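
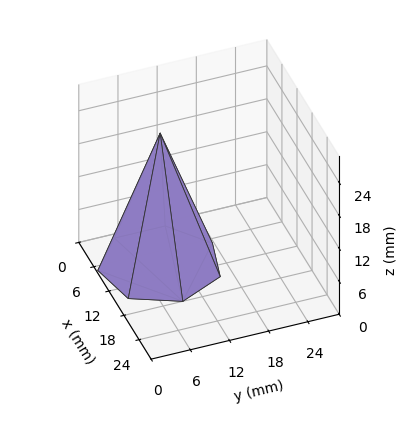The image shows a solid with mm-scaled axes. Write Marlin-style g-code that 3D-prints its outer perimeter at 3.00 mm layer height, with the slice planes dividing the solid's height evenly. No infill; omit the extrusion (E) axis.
Reading the render: the shape is a regular 7-sided pyramid, base circumscribed radius ≈ 9 mm, apex at z ≈ 24 mm (dimensions read to the nearest mm from the axis ticks). For the g-code, the solid's height is divided into equal slices at the stated Δz and each level perimeter traced with G1 moves after a G0 lift.

; perimeter-only toolpath
G21 ; units = mm
G90 ; absolute positioning
G28 ; home
; layer 1
G0 Z3.00
G0 X16.88 Y9.00
G1 X13.91 Y15.16
G1 X7.25 Y16.67
G1 X1.90 Y12.41
G1 X1.90 Y5.59
G1 X7.25 Y1.33
G1 X13.91 Y2.84
G1 X16.88 Y9.00
; layer 2
G0 Z6.00
G0 X15.75 Y9.00
G1 X13.21 Y14.28
G1 X7.50 Y15.58
G1 X2.92 Y11.93
G1 X2.92 Y6.07
G1 X7.50 Y2.42
G1 X13.21 Y3.72
G1 X15.75 Y9.00
; layer 3
G0 Z9.00
G0 X14.62 Y9.00
G1 X12.51 Y13.40
G1 X7.75 Y14.48
G1 X3.93 Y11.44
G1 X3.93 Y6.56
G1 X7.75 Y3.52
G1 X12.51 Y4.60
G1 X14.62 Y9.00
; layer 4
G0 Z12.00
G0 X13.50 Y9.00
G1 X11.80 Y12.52
G1 X8.00 Y13.38
G1 X4.95 Y10.95
G1 X4.95 Y7.05
G1 X8.00 Y4.62
G1 X11.80 Y5.48
G1 X13.50 Y9.00
; layer 5
G0 Z15.00
G0 X12.38 Y9.00
G1 X11.10 Y11.64
G1 X8.25 Y12.29
G1 X5.96 Y10.46
G1 X5.96 Y7.54
G1 X8.25 Y5.71
G1 X11.10 Y6.36
G1 X12.38 Y9.00
; layer 6
G0 Z18.00
G0 X11.25 Y9.00
G1 X10.40 Y10.76
G1 X8.50 Y11.19
G1 X6.97 Y9.97
G1 X6.97 Y8.03
G1 X8.50 Y6.81
G1 X10.40 Y7.24
G1 X11.25 Y9.00
; layer 7
G0 Z21.00
G0 X10.12 Y9.00
G1 X9.70 Y9.88
G1 X8.75 Y10.10
G1 X7.99 Y9.49
G1 X7.99 Y8.51
G1 X8.75 Y7.90
G1 X9.70 Y8.12
G1 X10.12 Y9.00
M2 ; end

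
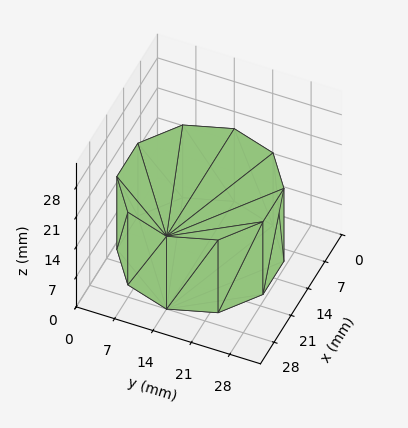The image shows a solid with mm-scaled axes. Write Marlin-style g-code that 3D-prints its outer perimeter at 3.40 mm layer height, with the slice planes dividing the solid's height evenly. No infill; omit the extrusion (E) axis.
Reading the render: the shape is a regular 10-sided prism (a cylinder approximated with 10 flat sides), circumscribed radius ≈ 14 mm, height ≈ 17 mm (dimensions read to the nearest mm from the axis ticks). For the g-code, the solid's height is divided into equal slices at the stated Δz and each level perimeter traced with G1 moves after a G0 lift.

; perimeter-only toolpath
G21 ; units = mm
G90 ; absolute positioning
G28 ; home
; layer 1
G0 Z3.40
G0 X28.00 Y14.00
G1 X25.33 Y22.23
G1 X18.33 Y27.31
G1 X9.67 Y27.31
G1 X2.67 Y22.23
G1 X0.00 Y14.00
G1 X2.67 Y5.77
G1 X9.67 Y0.69
G1 X18.33 Y0.69
G1 X25.33 Y5.77
G1 X28.00 Y14.00
; layer 2
G0 Z6.80
G0 X28.00 Y14.00
G1 X25.33 Y22.23
G1 X18.33 Y27.31
G1 X9.67 Y27.31
G1 X2.67 Y22.23
G1 X0.00 Y14.00
G1 X2.67 Y5.77
G1 X9.67 Y0.69
G1 X18.33 Y0.69
G1 X25.33 Y5.77
G1 X28.00 Y14.00
; layer 3
G0 Z10.20
G0 X28.00 Y14.00
G1 X25.33 Y22.23
G1 X18.33 Y27.31
G1 X9.67 Y27.31
G1 X2.67 Y22.23
G1 X0.00 Y14.00
G1 X2.67 Y5.77
G1 X9.67 Y0.69
G1 X18.33 Y0.69
G1 X25.33 Y5.77
G1 X28.00 Y14.00
; layer 4
G0 Z13.60
G0 X28.00 Y14.00
G1 X25.33 Y22.23
G1 X18.33 Y27.31
G1 X9.67 Y27.31
G1 X2.67 Y22.23
G1 X0.00 Y14.00
G1 X2.67 Y5.77
G1 X9.67 Y0.69
G1 X18.33 Y0.69
G1 X25.33 Y5.77
G1 X28.00 Y14.00
; layer 5
G0 Z17.00
G0 X28.00 Y14.00
G1 X25.33 Y22.23
G1 X18.33 Y27.31
G1 X9.67 Y27.31
G1 X2.67 Y22.23
G1 X0.00 Y14.00
G1 X2.67 Y5.77
G1 X9.67 Y0.69
G1 X18.33 Y0.69
G1 X25.33 Y5.77
G1 X28.00 Y14.00
M2 ; end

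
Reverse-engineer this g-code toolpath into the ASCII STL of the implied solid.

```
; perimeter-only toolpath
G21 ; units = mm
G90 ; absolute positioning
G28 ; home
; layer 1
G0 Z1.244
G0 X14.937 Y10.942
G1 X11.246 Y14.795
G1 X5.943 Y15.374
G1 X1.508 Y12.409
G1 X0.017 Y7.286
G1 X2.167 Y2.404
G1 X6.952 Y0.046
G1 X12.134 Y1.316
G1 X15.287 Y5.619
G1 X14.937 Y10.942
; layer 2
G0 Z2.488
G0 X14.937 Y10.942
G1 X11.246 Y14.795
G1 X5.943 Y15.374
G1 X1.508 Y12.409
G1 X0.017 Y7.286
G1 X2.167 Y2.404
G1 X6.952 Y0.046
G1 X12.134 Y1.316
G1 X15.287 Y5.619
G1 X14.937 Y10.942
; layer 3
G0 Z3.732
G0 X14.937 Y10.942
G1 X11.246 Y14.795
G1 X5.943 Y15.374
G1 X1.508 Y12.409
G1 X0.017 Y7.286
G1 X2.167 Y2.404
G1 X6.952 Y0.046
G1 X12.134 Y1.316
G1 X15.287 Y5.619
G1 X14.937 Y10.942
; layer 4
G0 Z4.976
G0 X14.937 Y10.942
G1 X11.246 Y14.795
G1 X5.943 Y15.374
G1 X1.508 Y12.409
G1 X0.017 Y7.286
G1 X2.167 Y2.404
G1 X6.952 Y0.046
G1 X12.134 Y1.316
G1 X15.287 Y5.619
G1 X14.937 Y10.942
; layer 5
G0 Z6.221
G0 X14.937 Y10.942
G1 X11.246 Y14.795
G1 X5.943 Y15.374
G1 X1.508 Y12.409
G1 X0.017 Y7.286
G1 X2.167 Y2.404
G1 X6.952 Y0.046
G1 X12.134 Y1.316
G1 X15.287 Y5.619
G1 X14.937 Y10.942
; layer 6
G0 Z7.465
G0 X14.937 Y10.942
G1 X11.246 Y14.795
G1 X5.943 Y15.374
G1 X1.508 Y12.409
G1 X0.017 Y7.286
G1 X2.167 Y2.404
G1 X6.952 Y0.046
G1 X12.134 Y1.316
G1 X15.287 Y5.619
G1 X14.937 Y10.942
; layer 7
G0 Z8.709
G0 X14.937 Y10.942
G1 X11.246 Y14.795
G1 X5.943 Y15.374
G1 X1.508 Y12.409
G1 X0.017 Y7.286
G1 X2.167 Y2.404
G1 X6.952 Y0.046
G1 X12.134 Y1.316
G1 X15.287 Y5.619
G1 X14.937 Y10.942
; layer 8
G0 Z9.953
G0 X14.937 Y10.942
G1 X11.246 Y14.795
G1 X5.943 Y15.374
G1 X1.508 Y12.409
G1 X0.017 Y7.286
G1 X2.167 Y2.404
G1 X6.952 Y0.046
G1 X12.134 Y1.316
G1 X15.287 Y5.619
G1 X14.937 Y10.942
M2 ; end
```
solid part
  facet normal 0.0000 0.0000 -1.0000
    outer loop
      vertex 5.943 15.374 0.000
      vertex 11.246 14.795 0.000
      vertex 14.937 10.942 0.000
    endloop
  endfacet
  facet normal 0.0000 0.0000 -1.0000
    outer loop
      vertex 1.508 12.409 0.000
      vertex 5.943 15.374 0.000
      vertex 14.937 10.942 0.000
    endloop
  endfacet
  facet normal 0.0000 0.0000 -1.0000
    outer loop
      vertex 0.017 7.286 0.000
      vertex 1.508 12.409 0.000
      vertex 14.937 10.942 0.000
    endloop
  endfacet
  facet normal 0.0000 0.0000 -1.0000
    outer loop
      vertex 2.167 2.404 0.000
      vertex 0.017 7.286 0.000
      vertex 14.937 10.942 0.000
    endloop
  endfacet
  facet normal 0.0000 0.0000 -1.0000
    outer loop
      vertex 6.952 0.046 0.000
      vertex 2.167 2.404 0.000
      vertex 14.937 10.942 0.000
    endloop
  endfacet
  facet normal 0.0000 0.0000 -1.0000
    outer loop
      vertex 12.134 1.316 0.000
      vertex 6.952 0.046 0.000
      vertex 14.937 10.942 0.000
    endloop
  endfacet
  facet normal 0.0000 0.0000 -1.0000
    outer loop
      vertex 15.287 5.619 0.000
      vertex 12.134 1.316 0.000
      vertex 14.937 10.942 0.000
    endloop
  endfacet
  facet normal 0.0000 0.0000 1.0000
    outer loop
      vertex 14.937 10.942 9.953
      vertex 11.246 14.795 9.953
      vertex 5.943 15.374 9.953
    endloop
  endfacet
  facet normal 0.0000 0.0000 1.0000
    outer loop
      vertex 14.937 10.942 9.953
      vertex 5.943 15.374 9.953
      vertex 1.508 12.409 9.953
    endloop
  endfacet
  facet normal 0.0000 0.0000 1.0000
    outer loop
      vertex 14.937 10.942 9.953
      vertex 1.508 12.409 9.953
      vertex 0.017 7.286 9.953
    endloop
  endfacet
  facet normal 0.0000 0.0000 1.0000
    outer loop
      vertex 14.937 10.942 9.953
      vertex 0.017 7.286 9.953
      vertex 2.167 2.404 9.953
    endloop
  endfacet
  facet normal 0.0000 0.0000 1.0000
    outer loop
      vertex 14.937 10.942 9.953
      vertex 2.167 2.404 9.953
      vertex 6.952 0.046 9.953
    endloop
  endfacet
  facet normal 0.0000 0.0000 1.0000
    outer loop
      vertex 14.937 10.942 9.953
      vertex 6.952 0.046 9.953
      vertex 12.134 1.316 9.953
    endloop
  endfacet
  facet normal 0.0000 0.0000 1.0000
    outer loop
      vertex 14.937 10.942 9.953
      vertex 12.134 1.316 9.953
      vertex 15.287 5.619 9.953
    endloop
  endfacet
  facet normal 0.7221 0.6918 0.0000
    outer loop
      vertex 14.937 10.942 0.000
      vertex 11.246 14.795 0.000
      vertex 11.246 14.795 9.953
    endloop
  endfacet
  facet normal 0.7221 0.6918 0.0000
    outer loop
      vertex 14.937 10.942 0.000
      vertex 11.246 14.795 9.953
      vertex 14.937 10.942 9.953
    endloop
  endfacet
  facet normal 0.1085 0.9941 0.0000
    outer loop
      vertex 11.246 14.795 0.000
      vertex 5.943 15.374 0.000
      vertex 5.943 15.374 9.953
    endloop
  endfacet
  facet normal 0.1085 0.9941 0.0000
    outer loop
      vertex 11.246 14.795 0.000
      vertex 5.943 15.374 9.953
      vertex 11.246 14.795 9.953
    endloop
  endfacet
  facet normal -0.5558 0.8313 0.0000
    outer loop
      vertex 5.943 15.374 0.000
      vertex 1.508 12.409 0.000
      vertex 1.508 12.409 9.953
    endloop
  endfacet
  facet normal -0.5558 0.8313 0.0000
    outer loop
      vertex 5.943 15.374 0.000
      vertex 1.508 12.409 9.953
      vertex 5.943 15.374 9.953
    endloop
  endfacet
  facet normal -0.9602 0.2794 0.0000
    outer loop
      vertex 1.508 12.409 0.000
      vertex 0.017 7.286 0.000
      vertex 0.017 7.286 9.953
    endloop
  endfacet
  facet normal -0.9602 0.2794 0.0000
    outer loop
      vertex 1.508 12.409 0.000
      vertex 0.017 7.286 9.953
      vertex 1.508 12.409 9.953
    endloop
  endfacet
  facet normal -0.9152 -0.4030 0.0000
    outer loop
      vertex 0.017 7.286 0.000
      vertex 2.167 2.404 0.000
      vertex 2.167 2.404 9.953
    endloop
  endfacet
  facet normal -0.9152 -0.4030 0.0000
    outer loop
      vertex 0.017 7.286 0.000
      vertex 2.167 2.404 9.953
      vertex 0.017 7.286 9.953
    endloop
  endfacet
  facet normal -0.4420 -0.8970 0.0000
    outer loop
      vertex 2.167 2.404 0.000
      vertex 6.952 0.046 0.000
      vertex 6.952 0.046 9.953
    endloop
  endfacet
  facet normal -0.4420 -0.8970 0.0000
    outer loop
      vertex 2.167 2.404 0.000
      vertex 6.952 0.046 9.953
      vertex 2.167 2.404 9.953
    endloop
  endfacet
  facet normal 0.2380 -0.9713 0.0000
    outer loop
      vertex 6.952 0.046 0.000
      vertex 12.134 1.316 0.000
      vertex 12.134 1.316 9.953
    endloop
  endfacet
  facet normal 0.2380 -0.9713 0.0000
    outer loop
      vertex 6.952 0.046 0.000
      vertex 12.134 1.316 9.953
      vertex 6.952 0.046 9.953
    endloop
  endfacet
  facet normal 0.8066 -0.5911 0.0000
    outer loop
      vertex 12.134 1.316 0.000
      vertex 15.287 5.619 0.000
      vertex 15.287 5.619 9.953
    endloop
  endfacet
  facet normal 0.8066 -0.5911 0.0000
    outer loop
      vertex 12.134 1.316 0.000
      vertex 15.287 5.619 9.953
      vertex 12.134 1.316 9.953
    endloop
  endfacet
  facet normal 0.9978 0.0656 0.0000
    outer loop
      vertex 15.287 5.619 0.000
      vertex 14.937 10.942 0.000
      vertex 14.937 10.942 9.953
    endloop
  endfacet
  facet normal 0.9978 0.0656 0.0000
    outer loop
      vertex 15.287 5.619 0.000
      vertex 14.937 10.942 9.953
      vertex 15.287 5.619 9.953
    endloop
  endfacet
endsolid part

The G0 Z moves step by Δz≈1.244 mm. Every layer's G1 loop is the same polygon, so the solid is a straight extrusion of it from z=0 to z≈9.95. Closing with flat bottom and top caps and triangulating gives 32 facets — a regular 9-sided prism (a cylinder approximated with 9 flat sides), circumscribed radius ≈ 7.8 mm, height ≈ 9.95 mm.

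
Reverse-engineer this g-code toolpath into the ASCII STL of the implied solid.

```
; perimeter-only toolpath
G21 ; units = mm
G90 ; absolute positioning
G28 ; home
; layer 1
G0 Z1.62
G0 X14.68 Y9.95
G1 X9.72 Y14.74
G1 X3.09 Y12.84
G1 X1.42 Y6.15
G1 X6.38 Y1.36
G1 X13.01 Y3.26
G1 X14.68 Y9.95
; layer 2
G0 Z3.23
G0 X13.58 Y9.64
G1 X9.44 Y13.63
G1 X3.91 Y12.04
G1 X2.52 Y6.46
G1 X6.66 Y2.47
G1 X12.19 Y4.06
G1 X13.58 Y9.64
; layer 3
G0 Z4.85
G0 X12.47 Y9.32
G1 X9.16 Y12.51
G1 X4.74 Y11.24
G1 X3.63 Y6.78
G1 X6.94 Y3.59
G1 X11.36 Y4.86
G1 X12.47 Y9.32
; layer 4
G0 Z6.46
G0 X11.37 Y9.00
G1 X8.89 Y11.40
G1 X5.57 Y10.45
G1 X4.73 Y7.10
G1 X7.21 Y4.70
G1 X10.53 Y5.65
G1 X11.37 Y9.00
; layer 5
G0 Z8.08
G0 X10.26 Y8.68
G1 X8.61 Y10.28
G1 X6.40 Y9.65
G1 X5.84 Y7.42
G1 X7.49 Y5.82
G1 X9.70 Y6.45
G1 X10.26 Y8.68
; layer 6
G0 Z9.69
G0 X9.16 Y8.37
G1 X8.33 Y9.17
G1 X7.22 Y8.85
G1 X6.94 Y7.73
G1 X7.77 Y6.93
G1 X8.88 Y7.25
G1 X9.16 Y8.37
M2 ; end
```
solid part
  facet normal 0.0000 0.0000 -1.0000
    outer loop
      vertex 2.26 13.64 0.00
      vertex 10.00 15.86 0.00
      vertex 15.79 10.27 0.00
    endloop
  endfacet
  facet normal 0.0000 0.0000 -1.0000
    outer loop
      vertex 0.31 5.83 0.00
      vertex 2.26 13.64 0.00
      vertex 15.79 10.27 0.00
    endloop
  endfacet
  facet normal 0.0000 0.0000 -1.0000
    outer loop
      vertex 6.10 0.24 0.00
      vertex 0.31 5.83 0.00
      vertex 15.79 10.27 0.00
    endloop
  endfacet
  facet normal 0.0000 0.0000 -1.0000
    outer loop
      vertex 13.84 2.46 0.00
      vertex 6.10 0.24 0.00
      vertex 15.79 10.27 0.00
    endloop
  endfacet
  facet normal 0.5912 0.6124 0.5248
    outer loop
      vertex 15.79 10.27 0.00
      vertex 10.00 15.86 0.00
      vertex 8.05 8.05 11.31
    endloop
  endfacet
  facet normal -0.2347 0.8183 0.5246
    outer loop
      vertex 10.00 15.86 0.00
      vertex 2.26 13.64 0.00
      vertex 8.05 8.05 11.31
    endloop
  endfacet
  facet normal -0.8259 0.2062 0.5247
    outer loop
      vertex 2.26 13.64 0.00
      vertex 0.31 5.83 0.00
      vertex 8.05 8.05 11.31
    endloop
  endfacet
  facet normal -0.5912 -0.6124 0.5248
    outer loop
      vertex 0.31 5.83 0.00
      vertex 6.10 0.24 0.00
      vertex 8.05 8.05 11.31
    endloop
  endfacet
  facet normal 0.2347 -0.8183 0.5246
    outer loop
      vertex 6.10 0.24 0.00
      vertex 13.84 2.46 0.00
      vertex 8.05 8.05 11.31
    endloop
  endfacet
  facet normal 0.8259 -0.2062 0.5247
    outer loop
      vertex 13.84 2.46 0.00
      vertex 15.79 10.27 0.00
      vertex 8.05 8.05 11.31
    endloop
  endfacet
endsolid part

The G0 Z moves step by Δz≈1.62 mm. The G1 loops shrink linearly with z, so the solid tapers from its base footprint up to z≈11.3. Closing with a flat bottom cap and the tapered top and triangulating gives 10 facets — a regular 6-sided pyramid, base circumscribed radius ≈ 8.05 mm, apex at z ≈ 11.3 mm.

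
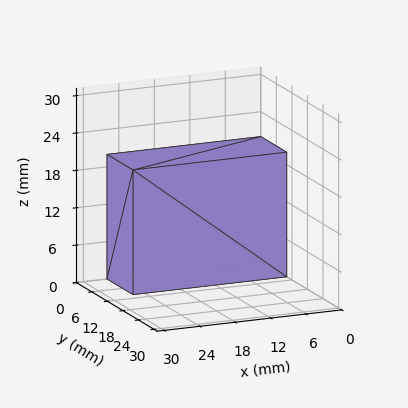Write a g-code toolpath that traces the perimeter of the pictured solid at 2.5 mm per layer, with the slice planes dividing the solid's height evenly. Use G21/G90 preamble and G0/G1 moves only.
Reading the render: the shape is a rectangular box, roughly 26 × 10 mm footprint and 20 mm tall (dimensions read to the nearest mm from the axis ticks). For the g-code, the solid's height is divided into equal slices at the stated Δz and each level perimeter traced with G1 moves after a G0 lift.

; perimeter-only toolpath
G21 ; units = mm
G90 ; absolute positioning
G28 ; home
; layer 1
G0 Z2.5
G0 X0.0 Y0.0
G1 X26.0 Y0.0
G1 X26.0 Y10.0
G1 X0.0 Y10.0
G1 X0.0 Y0.0
; layer 2
G0 Z5.0
G0 X0.0 Y0.0
G1 X26.0 Y0.0
G1 X26.0 Y10.0
G1 X0.0 Y10.0
G1 X0.0 Y0.0
; layer 3
G0 Z7.5
G0 X0.0 Y0.0
G1 X26.0 Y0.0
G1 X26.0 Y10.0
G1 X0.0 Y10.0
G1 X0.0 Y0.0
; layer 4
G0 Z10.0
G0 X0.0 Y0.0
G1 X26.0 Y0.0
G1 X26.0 Y10.0
G1 X0.0 Y10.0
G1 X0.0 Y0.0
; layer 5
G0 Z12.5
G0 X0.0 Y0.0
G1 X26.0 Y0.0
G1 X26.0 Y10.0
G1 X0.0 Y10.0
G1 X0.0 Y0.0
; layer 6
G0 Z15.0
G0 X0.0 Y0.0
G1 X26.0 Y0.0
G1 X26.0 Y10.0
G1 X0.0 Y10.0
G1 X0.0 Y0.0
; layer 7
G0 Z17.5
G0 X0.0 Y0.0
G1 X26.0 Y0.0
G1 X26.0 Y10.0
G1 X0.0 Y10.0
G1 X0.0 Y0.0
; layer 8
G0 Z20.0
G0 X0.0 Y0.0
G1 X26.0 Y0.0
G1 X26.0 Y10.0
G1 X0.0 Y10.0
G1 X0.0 Y0.0
M2 ; end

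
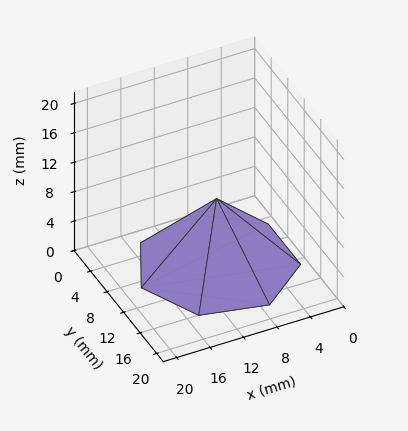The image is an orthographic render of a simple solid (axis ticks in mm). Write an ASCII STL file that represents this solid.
Reading the render: the shape is a regular 7-sided pyramid, base circumscribed radius ≈ 9 mm, apex at z ≈ 9 mm (dimensions read to the nearest mm from the axis ticks). For the STL, each face is triangulated and given an outward normal.

solid part
  facet normal 0.0000 0.0000 -1.0000
    outer loop
      vertex 7.00 17.77 0.00
      vertex 14.61 16.04 0.00
      vertex 18.00 9.00 0.00
    endloop
  endfacet
  facet normal 0.0000 0.0000 -1.0000
    outer loop
      vertex 0.89 12.90 0.00
      vertex 7.00 17.77 0.00
      vertex 18.00 9.00 0.00
    endloop
  endfacet
  facet normal 0.0000 0.0000 -1.0000
    outer loop
      vertex 0.89 5.10 0.00
      vertex 0.89 12.90 0.00
      vertex 18.00 9.00 0.00
    endloop
  endfacet
  facet normal 0.0000 0.0000 -1.0000
    outer loop
      vertex 7.00 0.23 0.00
      vertex 0.89 5.10 0.00
      vertex 18.00 9.00 0.00
    endloop
  endfacet
  facet normal 0.0000 0.0000 -1.0000
    outer loop
      vertex 14.61 1.96 0.00
      vertex 7.00 0.23 0.00
      vertex 18.00 9.00 0.00
    endloop
  endfacet
  facet normal 0.6694 0.3223 0.6694
    outer loop
      vertex 18.00 9.00 0.00
      vertex 14.61 16.04 0.00
      vertex 9.00 9.00 9.00
    endloop
  endfacet
  facet normal 0.1647 0.7245 0.6694
    outer loop
      vertex 14.61 16.04 0.00
      vertex 7.00 17.77 0.00
      vertex 9.00 9.00 9.00
    endloop
  endfacet
  facet normal -0.4632 0.5811 0.6692
    outer loop
      vertex 7.00 17.77 0.00
      vertex 0.89 12.90 0.00
      vertex 9.00 9.00 9.00
    endloop
  endfacet
  facet normal -0.7429 0.0000 0.6694
    outer loop
      vertex 0.89 12.90 0.00
      vertex 0.89 5.10 0.00
      vertex 9.00 9.00 9.00
    endloop
  endfacet
  facet normal -0.4632 -0.5811 0.6692
    outer loop
      vertex 0.89 5.10 0.00
      vertex 7.00 0.23 0.00
      vertex 9.00 9.00 9.00
    endloop
  endfacet
  facet normal 0.1647 -0.7245 0.6694
    outer loop
      vertex 7.00 0.23 0.00
      vertex 14.61 1.96 0.00
      vertex 9.00 9.00 9.00
    endloop
  endfacet
  facet normal 0.6694 -0.3223 0.6694
    outer loop
      vertex 14.61 1.96 0.00
      vertex 18.00 9.00 0.00
      vertex 9.00 9.00 9.00
    endloop
  endfacet
endsolid part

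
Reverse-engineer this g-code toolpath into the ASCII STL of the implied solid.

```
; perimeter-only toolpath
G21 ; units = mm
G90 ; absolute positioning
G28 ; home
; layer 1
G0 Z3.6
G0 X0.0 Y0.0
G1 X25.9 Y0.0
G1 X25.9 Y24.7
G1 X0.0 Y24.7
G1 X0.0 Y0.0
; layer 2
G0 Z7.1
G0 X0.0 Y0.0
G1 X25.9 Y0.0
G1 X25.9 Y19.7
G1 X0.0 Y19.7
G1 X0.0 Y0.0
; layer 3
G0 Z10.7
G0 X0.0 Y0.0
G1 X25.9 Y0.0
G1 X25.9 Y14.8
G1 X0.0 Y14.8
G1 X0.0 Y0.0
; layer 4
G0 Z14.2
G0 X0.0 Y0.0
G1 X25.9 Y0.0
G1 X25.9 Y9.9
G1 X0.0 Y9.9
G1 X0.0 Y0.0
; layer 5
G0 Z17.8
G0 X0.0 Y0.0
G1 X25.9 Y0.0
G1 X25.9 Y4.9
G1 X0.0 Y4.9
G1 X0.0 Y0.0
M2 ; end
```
solid part
  facet normal 0.0000 0.0000 -1.0000
    outer loop
      vertex 25.9 29.6 0.0
      vertex 25.9 0.0 0.0
      vertex 0.0 0.0 0.0
    endloop
  endfacet
  facet normal 0.0000 0.0000 -1.0000
    outer loop
      vertex 0.0 29.6 0.0
      vertex 25.9 29.6 0.0
      vertex 0.0 0.0 0.0
    endloop
  endfacet
  facet normal 0.0000 -1.0000 0.0000
    outer loop
      vertex 0.0 0.0 0.0
      vertex 25.9 0.0 0.0
      vertex 25.9 0.0 21.3
    endloop
  endfacet
  facet normal 0.0000 -1.0000 0.0000
    outer loop
      vertex 0.0 0.0 0.0
      vertex 25.9 0.0 21.3
      vertex 0.0 0.0 21.3
    endloop
  endfacet
  facet normal 0.0000 0.5841 0.8117
    outer loop
      vertex 0.0 0.0 21.3
      vertex 25.9 0.0 21.3
      vertex 25.9 29.6 0.0
    endloop
  endfacet
  facet normal 0.0000 0.5841 0.8117
    outer loop
      vertex 0.0 0.0 21.3
      vertex 25.9 29.6 0.0
      vertex 0.0 29.6 0.0
    endloop
  endfacet
  facet normal -1.0000 0.0000 0.0000
    outer loop
      vertex 0.0 0.0 21.3
      vertex 0.0 29.6 0.0
      vertex 0.0 0.0 0.0
    endloop
  endfacet
  facet normal 1.0000 0.0000 0.0000
    outer loop
      vertex 25.9 0.0 0.0
      vertex 25.9 29.6 0.0
      vertex 25.9 0.0 21.3
    endloop
  endfacet
endsolid part

The G0 Z moves step by Δz≈3.6 mm. The G1 loops shrink linearly with z, so the solid tapers from its base footprint up to z≈21.3. Closing with a flat bottom cap and the tapered top and triangulating gives 8 facets — a wedge (ramp): 25.9 × 29.6 mm base, rising to 21.3 mm along the y=0 edge and sloping linearly to z=0 at y=29.6.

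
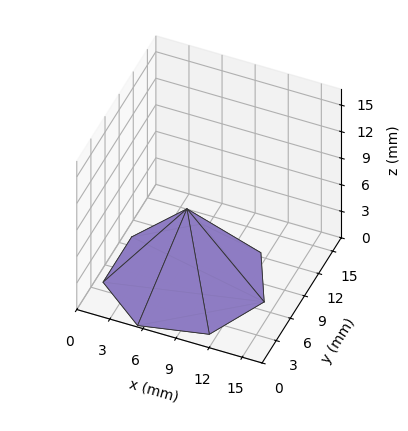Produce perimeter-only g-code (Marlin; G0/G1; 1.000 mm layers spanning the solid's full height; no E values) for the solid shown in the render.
Reading the render: the shape is a regular 7-sided pyramid, base circumscribed radius ≈ 7 mm, apex at z ≈ 8 mm (dimensions read to the nearest mm from the axis ticks). For the g-code, the solid's height is divided into equal slices at the stated Δz and each level perimeter traced with G1 moves after a G0 lift.

; perimeter-only toolpath
G21 ; units = mm
G90 ; absolute positioning
G28 ; home
; layer 1
G0 Z1.000
G0 X13.125 Y7.000
G1 X10.819 Y11.789
G1 X5.637 Y12.971
G1 X1.481 Y9.657
G1 X1.481 Y4.343
G1 X5.637 Y1.029
G1 X10.819 Y2.211
G1 X13.125 Y7.000
; layer 2
G0 Z2.000
G0 X12.250 Y7.000
G1 X10.273 Y11.105
G1 X5.832 Y12.118
G1 X2.270 Y9.278
G1 X2.270 Y4.722
G1 X5.832 Y1.882
G1 X10.273 Y2.895
G1 X12.250 Y7.000
; layer 3
G0 Z3.000
G0 X11.375 Y7.000
G1 X9.728 Y10.421
G1 X6.026 Y11.265
G1 X3.058 Y8.898
G1 X3.058 Y5.102
G1 X6.026 Y2.735
G1 X9.728 Y3.579
G1 X11.375 Y7.000
; layer 4
G0 Z4.000
G0 X10.500 Y7.000
G1 X9.182 Y9.736
G1 X6.221 Y10.412
G1 X3.846 Y8.518
G1 X3.846 Y5.482
G1 X6.221 Y3.588
G1 X9.182 Y4.263
G1 X10.500 Y7.000
; layer 5
G0 Z5.000
G0 X9.625 Y7.000
G1 X8.636 Y9.052
G1 X6.416 Y9.559
G1 X4.635 Y8.139
G1 X4.635 Y5.861
G1 X6.416 Y4.441
G1 X8.636 Y4.948
G1 X9.625 Y7.000
; layer 6
G0 Z6.000
G0 X8.750 Y7.000
G1 X8.091 Y8.368
G1 X6.611 Y8.706
G1 X5.423 Y7.759
G1 X5.423 Y6.241
G1 X6.611 Y5.294
G1 X8.091 Y5.632
G1 X8.750 Y7.000
; layer 7
G0 Z7.000
G0 X7.875 Y7.000
G1 X7.546 Y7.684
G1 X6.805 Y7.853
G1 X6.212 Y7.380
G1 X6.212 Y6.620
G1 X6.805 Y6.147
G1 X7.546 Y6.316
G1 X7.875 Y7.000
M2 ; end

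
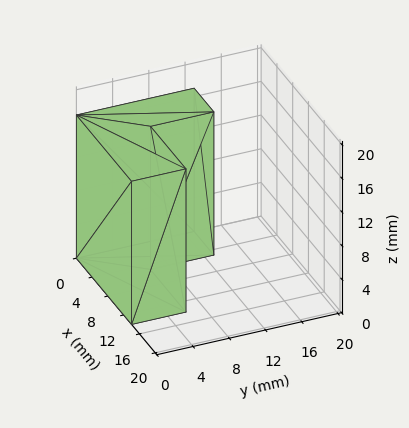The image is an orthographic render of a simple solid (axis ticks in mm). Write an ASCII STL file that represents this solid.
Reading the render: the shape is an L-shaped prism: outer 14 × 13 mm, arm thicknesses ≈ 6 mm (horizontal) and 5 mm (vertical), extruded 17 mm in z (dimensions read to the nearest mm from the axis ticks). For the STL, each face is triangulated and given an outward normal.

solid part
  facet normal 0.0000 0.0000 -1.0000
    outer loop
      vertex 14.00 6.00 0.00
      vertex 14.00 0.00 0.00
      vertex 0.00 0.00 0.00
    endloop
  endfacet
  facet normal 0.0000 0.0000 -1.0000
    outer loop
      vertex 5.00 6.00 0.00
      vertex 14.00 6.00 0.00
      vertex 0.00 0.00 0.00
    endloop
  endfacet
  facet normal 0.0000 0.0000 -1.0000
    outer loop
      vertex 5.00 13.00 0.00
      vertex 5.00 6.00 0.00
      vertex 0.00 0.00 0.00
    endloop
  endfacet
  facet normal 0.0000 0.0000 -1.0000
    outer loop
      vertex 0.00 13.00 0.00
      vertex 5.00 13.00 0.00
      vertex 0.00 0.00 0.00
    endloop
  endfacet
  facet normal 0.0000 0.0000 1.0000
    outer loop
      vertex 0.00 0.00 17.00
      vertex 14.00 0.00 17.00
      vertex 14.00 6.00 17.00
    endloop
  endfacet
  facet normal 0.0000 0.0000 1.0000
    outer loop
      vertex 0.00 0.00 17.00
      vertex 14.00 6.00 17.00
      vertex 5.00 6.00 17.00
    endloop
  endfacet
  facet normal 0.0000 0.0000 1.0000
    outer loop
      vertex 0.00 0.00 17.00
      vertex 5.00 6.00 17.00
      vertex 5.00 13.00 17.00
    endloop
  endfacet
  facet normal 0.0000 0.0000 1.0000
    outer loop
      vertex 0.00 0.00 17.00
      vertex 5.00 13.00 17.00
      vertex 0.00 13.00 17.00
    endloop
  endfacet
  facet normal 0.0000 -1.0000 0.0000
    outer loop
      vertex 0.00 0.00 0.00
      vertex 14.00 0.00 0.00
      vertex 14.00 0.00 17.00
    endloop
  endfacet
  facet normal 0.0000 -1.0000 0.0000
    outer loop
      vertex 0.00 0.00 0.00
      vertex 14.00 0.00 17.00
      vertex 0.00 0.00 17.00
    endloop
  endfacet
  facet normal 1.0000 0.0000 0.0000
    outer loop
      vertex 14.00 0.00 0.00
      vertex 14.00 6.00 0.00
      vertex 14.00 6.00 17.00
    endloop
  endfacet
  facet normal 1.0000 0.0000 0.0000
    outer loop
      vertex 14.00 0.00 0.00
      vertex 14.00 6.00 17.00
      vertex 14.00 0.00 17.00
    endloop
  endfacet
  facet normal 0.0000 1.0000 0.0000
    outer loop
      vertex 14.00 6.00 0.00
      vertex 5.00 6.00 0.00
      vertex 5.00 6.00 17.00
    endloop
  endfacet
  facet normal 0.0000 1.0000 0.0000
    outer loop
      vertex 14.00 6.00 0.00
      vertex 5.00 6.00 17.00
      vertex 14.00 6.00 17.00
    endloop
  endfacet
  facet normal 1.0000 0.0000 0.0000
    outer loop
      vertex 5.00 6.00 0.00
      vertex 5.00 13.00 0.00
      vertex 5.00 13.00 17.00
    endloop
  endfacet
  facet normal 1.0000 0.0000 0.0000
    outer loop
      vertex 5.00 6.00 0.00
      vertex 5.00 13.00 17.00
      vertex 5.00 6.00 17.00
    endloop
  endfacet
  facet normal 0.0000 1.0000 0.0000
    outer loop
      vertex 5.00 13.00 0.00
      vertex 0.00 13.00 0.00
      vertex 0.00 13.00 17.00
    endloop
  endfacet
  facet normal 0.0000 1.0000 0.0000
    outer loop
      vertex 5.00 13.00 0.00
      vertex 0.00 13.00 17.00
      vertex 5.00 13.00 17.00
    endloop
  endfacet
  facet normal -1.0000 0.0000 0.0000
    outer loop
      vertex 0.00 13.00 0.00
      vertex 0.00 0.00 0.00
      vertex 0.00 0.00 17.00
    endloop
  endfacet
  facet normal -1.0000 0.0000 0.0000
    outer loop
      vertex 0.00 13.00 0.00
      vertex 0.00 0.00 17.00
      vertex 0.00 13.00 17.00
    endloop
  endfacet
endsolid part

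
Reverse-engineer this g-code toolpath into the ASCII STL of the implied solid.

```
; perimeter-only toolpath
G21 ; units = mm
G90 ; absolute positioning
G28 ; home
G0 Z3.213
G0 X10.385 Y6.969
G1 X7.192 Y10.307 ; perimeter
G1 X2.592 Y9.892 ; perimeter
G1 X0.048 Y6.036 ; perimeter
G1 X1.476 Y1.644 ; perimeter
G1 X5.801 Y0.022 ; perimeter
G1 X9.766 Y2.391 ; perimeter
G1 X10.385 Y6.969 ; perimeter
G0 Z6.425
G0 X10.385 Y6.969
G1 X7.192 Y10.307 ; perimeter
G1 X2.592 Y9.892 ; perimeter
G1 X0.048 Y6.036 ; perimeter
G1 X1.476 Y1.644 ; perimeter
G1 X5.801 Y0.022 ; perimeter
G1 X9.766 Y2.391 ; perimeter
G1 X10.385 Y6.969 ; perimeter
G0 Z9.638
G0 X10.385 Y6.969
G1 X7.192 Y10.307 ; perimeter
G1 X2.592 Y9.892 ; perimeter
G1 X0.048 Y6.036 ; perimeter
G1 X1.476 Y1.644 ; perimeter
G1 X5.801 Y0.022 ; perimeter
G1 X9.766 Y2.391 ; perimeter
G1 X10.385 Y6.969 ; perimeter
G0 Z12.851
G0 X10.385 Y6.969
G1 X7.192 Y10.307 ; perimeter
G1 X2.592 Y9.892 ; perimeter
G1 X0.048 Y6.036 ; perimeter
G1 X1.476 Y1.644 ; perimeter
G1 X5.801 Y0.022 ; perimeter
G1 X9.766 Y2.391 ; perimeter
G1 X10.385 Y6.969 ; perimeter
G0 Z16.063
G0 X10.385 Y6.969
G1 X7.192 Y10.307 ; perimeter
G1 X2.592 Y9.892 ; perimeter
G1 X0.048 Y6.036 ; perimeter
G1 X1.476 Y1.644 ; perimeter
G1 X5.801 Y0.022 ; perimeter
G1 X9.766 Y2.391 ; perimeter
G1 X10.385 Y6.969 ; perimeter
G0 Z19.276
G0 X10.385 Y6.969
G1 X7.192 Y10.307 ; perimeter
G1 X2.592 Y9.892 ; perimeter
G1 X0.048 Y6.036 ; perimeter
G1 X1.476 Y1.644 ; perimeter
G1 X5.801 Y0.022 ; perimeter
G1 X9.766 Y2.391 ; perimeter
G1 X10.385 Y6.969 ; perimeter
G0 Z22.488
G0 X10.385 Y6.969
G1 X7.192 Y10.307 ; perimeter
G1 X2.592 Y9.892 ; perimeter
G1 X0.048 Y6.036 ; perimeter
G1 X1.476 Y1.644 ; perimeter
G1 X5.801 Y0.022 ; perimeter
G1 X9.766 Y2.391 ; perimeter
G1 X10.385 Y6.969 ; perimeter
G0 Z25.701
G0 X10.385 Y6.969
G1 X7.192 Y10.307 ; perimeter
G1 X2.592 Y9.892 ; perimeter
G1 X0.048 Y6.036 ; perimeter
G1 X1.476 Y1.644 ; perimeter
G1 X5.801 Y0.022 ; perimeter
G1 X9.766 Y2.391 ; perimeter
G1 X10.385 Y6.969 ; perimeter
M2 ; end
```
solid part
  facet normal 0.0000 0.0000 -1.0000
    outer loop
      vertex 2.592 9.892 0.000
      vertex 7.192 10.307 0.000
      vertex 10.385 6.969 0.000
    endloop
  endfacet
  facet normal 0.0000 0.0000 -1.0000
    outer loop
      vertex 0.048 6.036 0.000
      vertex 2.592 9.892 0.000
      vertex 10.385 6.969 0.000
    endloop
  endfacet
  facet normal 0.0000 0.0000 -1.0000
    outer loop
      vertex 1.476 1.644 0.000
      vertex 0.048 6.036 0.000
      vertex 10.385 6.969 0.000
    endloop
  endfacet
  facet normal 0.0000 0.0000 -1.0000
    outer loop
      vertex 5.801 0.022 0.000
      vertex 1.476 1.644 0.000
      vertex 10.385 6.969 0.000
    endloop
  endfacet
  facet normal 0.0000 0.0000 -1.0000
    outer loop
      vertex 9.766 2.391 0.000
      vertex 5.801 0.022 0.000
      vertex 10.385 6.969 0.000
    endloop
  endfacet
  facet normal 0.0000 0.0000 1.0000
    outer loop
      vertex 10.385 6.969 25.701
      vertex 7.192 10.307 25.701
      vertex 2.592 9.892 25.701
    endloop
  endfacet
  facet normal 0.0000 0.0000 1.0000
    outer loop
      vertex 10.385 6.969 25.701
      vertex 2.592 9.892 25.701
      vertex 0.048 6.036 25.701
    endloop
  endfacet
  facet normal 0.0000 0.0000 1.0000
    outer loop
      vertex 10.385 6.969 25.701
      vertex 0.048 6.036 25.701
      vertex 1.476 1.644 25.701
    endloop
  endfacet
  facet normal 0.0000 0.0000 1.0000
    outer loop
      vertex 10.385 6.969 25.701
      vertex 1.476 1.644 25.701
      vertex 5.801 0.022 25.701
    endloop
  endfacet
  facet normal 0.0000 0.0000 1.0000
    outer loop
      vertex 10.385 6.969 25.701
      vertex 5.801 0.022 25.701
      vertex 9.766 2.391 25.701
    endloop
  endfacet
  facet normal 0.7226 0.6912 0.0000
    outer loop
      vertex 10.385 6.969 0.000
      vertex 7.192 10.307 0.000
      vertex 7.192 10.307 25.701
    endloop
  endfacet
  facet normal 0.7226 0.6912 0.0000
    outer loop
      vertex 10.385 6.969 0.000
      vertex 7.192 10.307 25.701
      vertex 10.385 6.969 25.701
    endloop
  endfacet
  facet normal -0.0899 0.9960 0.0000
    outer loop
      vertex 7.192 10.307 0.000
      vertex 2.592 9.892 0.000
      vertex 2.592 9.892 25.701
    endloop
  endfacet
  facet normal -0.0899 0.9960 0.0000
    outer loop
      vertex 7.192 10.307 0.000
      vertex 2.592 9.892 25.701
      vertex 7.192 10.307 25.701
    endloop
  endfacet
  facet normal -0.8347 0.5507 0.0000
    outer loop
      vertex 2.592 9.892 0.000
      vertex 0.048 6.036 0.000
      vertex 0.048 6.036 25.701
    endloop
  endfacet
  facet normal -0.8347 0.5507 0.0000
    outer loop
      vertex 2.592 9.892 0.000
      vertex 0.048 6.036 25.701
      vertex 2.592 9.892 25.701
    endloop
  endfacet
  facet normal -0.9510 -0.3092 0.0000
    outer loop
      vertex 0.048 6.036 0.000
      vertex 1.476 1.644 0.000
      vertex 1.476 1.644 25.701
    endloop
  endfacet
  facet normal -0.9510 -0.3092 0.0000
    outer loop
      vertex 0.048 6.036 0.000
      vertex 1.476 1.644 25.701
      vertex 0.048 6.036 25.701
    endloop
  endfacet
  facet normal -0.3511 -0.9363 0.0000
    outer loop
      vertex 1.476 1.644 0.000
      vertex 5.801 0.022 0.000
      vertex 5.801 0.022 25.701
    endloop
  endfacet
  facet normal -0.3511 -0.9363 0.0000
    outer loop
      vertex 1.476 1.644 0.000
      vertex 5.801 0.022 25.701
      vertex 1.476 1.644 25.701
    endloop
  endfacet
  facet normal 0.5129 -0.8584 0.0000
    outer loop
      vertex 5.801 0.022 0.000
      vertex 9.766 2.391 0.000
      vertex 9.766 2.391 25.701
    endloop
  endfacet
  facet normal 0.5129 -0.8584 0.0000
    outer loop
      vertex 5.801 0.022 0.000
      vertex 9.766 2.391 25.701
      vertex 5.801 0.022 25.701
    endloop
  endfacet
  facet normal 0.9910 -0.1340 0.0000
    outer loop
      vertex 9.766 2.391 0.000
      vertex 10.385 6.969 0.000
      vertex 10.385 6.969 25.701
    endloop
  endfacet
  facet normal 0.9910 -0.1340 0.0000
    outer loop
      vertex 9.766 2.391 0.000
      vertex 10.385 6.969 25.701
      vertex 9.766 2.391 25.701
    endloop
  endfacet
endsolid part

The G0 Z moves step by Δz≈3.213 mm. Every layer's G1 loop is the same polygon, so the solid is a straight extrusion of it from z=0 to z≈25.7. Closing with flat bottom and top caps and triangulating gives 24 facets — a regular 7-sided prism (a cylinder approximated with 7 flat sides), circumscribed radius ≈ 5.32 mm, height ≈ 25.7 mm.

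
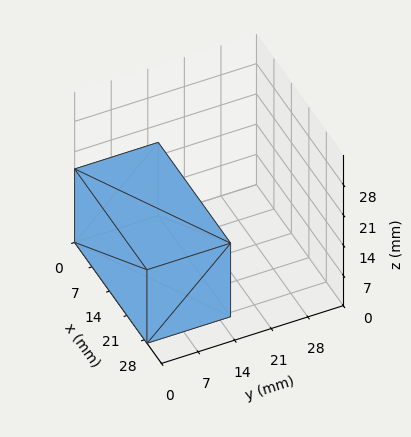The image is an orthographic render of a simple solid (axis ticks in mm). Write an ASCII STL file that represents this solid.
Reading the render: the shape is a rectangular box, roughly 29 × 16 mm footprint and 17 mm tall (dimensions read to the nearest mm from the axis ticks). For the STL, each face is triangulated and given an outward normal.

solid part
  facet normal 0.0000 0.0000 -1.0000
    outer loop
      vertex 29.000 16.000 0.000
      vertex 29.000 0.000 0.000
      vertex 0.000 0.000 0.000
    endloop
  endfacet
  facet normal 0.0000 0.0000 -1.0000
    outer loop
      vertex 0.000 16.000 0.000
      vertex 29.000 16.000 0.000
      vertex 0.000 0.000 0.000
    endloop
  endfacet
  facet normal 0.0000 0.0000 1.0000
    outer loop
      vertex 0.000 0.000 17.000
      vertex 29.000 0.000 17.000
      vertex 29.000 16.000 17.000
    endloop
  endfacet
  facet normal 0.0000 0.0000 1.0000
    outer loop
      vertex 0.000 0.000 17.000
      vertex 29.000 16.000 17.000
      vertex 0.000 16.000 17.000
    endloop
  endfacet
  facet normal 0.0000 -1.0000 0.0000
    outer loop
      vertex 0.000 0.000 0.000
      vertex 29.000 0.000 0.000
      vertex 29.000 0.000 17.000
    endloop
  endfacet
  facet normal 0.0000 -1.0000 0.0000
    outer loop
      vertex 0.000 0.000 0.000
      vertex 29.000 0.000 17.000
      vertex 0.000 0.000 17.000
    endloop
  endfacet
  facet normal 0.0000 1.0000 0.0000
    outer loop
      vertex 29.000 16.000 17.000
      vertex 29.000 16.000 0.000
      vertex 0.000 16.000 0.000
    endloop
  endfacet
  facet normal 0.0000 1.0000 0.0000
    outer loop
      vertex 0.000 16.000 17.000
      vertex 29.000 16.000 17.000
      vertex 0.000 16.000 0.000
    endloop
  endfacet
  facet normal -1.0000 0.0000 0.0000
    outer loop
      vertex 0.000 16.000 17.000
      vertex 0.000 16.000 0.000
      vertex 0.000 0.000 0.000
    endloop
  endfacet
  facet normal -1.0000 0.0000 0.0000
    outer loop
      vertex 0.000 0.000 17.000
      vertex 0.000 16.000 17.000
      vertex 0.000 0.000 0.000
    endloop
  endfacet
  facet normal 1.0000 0.0000 0.0000
    outer loop
      vertex 29.000 0.000 0.000
      vertex 29.000 16.000 0.000
      vertex 29.000 16.000 17.000
    endloop
  endfacet
  facet normal 1.0000 0.0000 0.0000
    outer loop
      vertex 29.000 0.000 0.000
      vertex 29.000 16.000 17.000
      vertex 29.000 0.000 17.000
    endloop
  endfacet
endsolid part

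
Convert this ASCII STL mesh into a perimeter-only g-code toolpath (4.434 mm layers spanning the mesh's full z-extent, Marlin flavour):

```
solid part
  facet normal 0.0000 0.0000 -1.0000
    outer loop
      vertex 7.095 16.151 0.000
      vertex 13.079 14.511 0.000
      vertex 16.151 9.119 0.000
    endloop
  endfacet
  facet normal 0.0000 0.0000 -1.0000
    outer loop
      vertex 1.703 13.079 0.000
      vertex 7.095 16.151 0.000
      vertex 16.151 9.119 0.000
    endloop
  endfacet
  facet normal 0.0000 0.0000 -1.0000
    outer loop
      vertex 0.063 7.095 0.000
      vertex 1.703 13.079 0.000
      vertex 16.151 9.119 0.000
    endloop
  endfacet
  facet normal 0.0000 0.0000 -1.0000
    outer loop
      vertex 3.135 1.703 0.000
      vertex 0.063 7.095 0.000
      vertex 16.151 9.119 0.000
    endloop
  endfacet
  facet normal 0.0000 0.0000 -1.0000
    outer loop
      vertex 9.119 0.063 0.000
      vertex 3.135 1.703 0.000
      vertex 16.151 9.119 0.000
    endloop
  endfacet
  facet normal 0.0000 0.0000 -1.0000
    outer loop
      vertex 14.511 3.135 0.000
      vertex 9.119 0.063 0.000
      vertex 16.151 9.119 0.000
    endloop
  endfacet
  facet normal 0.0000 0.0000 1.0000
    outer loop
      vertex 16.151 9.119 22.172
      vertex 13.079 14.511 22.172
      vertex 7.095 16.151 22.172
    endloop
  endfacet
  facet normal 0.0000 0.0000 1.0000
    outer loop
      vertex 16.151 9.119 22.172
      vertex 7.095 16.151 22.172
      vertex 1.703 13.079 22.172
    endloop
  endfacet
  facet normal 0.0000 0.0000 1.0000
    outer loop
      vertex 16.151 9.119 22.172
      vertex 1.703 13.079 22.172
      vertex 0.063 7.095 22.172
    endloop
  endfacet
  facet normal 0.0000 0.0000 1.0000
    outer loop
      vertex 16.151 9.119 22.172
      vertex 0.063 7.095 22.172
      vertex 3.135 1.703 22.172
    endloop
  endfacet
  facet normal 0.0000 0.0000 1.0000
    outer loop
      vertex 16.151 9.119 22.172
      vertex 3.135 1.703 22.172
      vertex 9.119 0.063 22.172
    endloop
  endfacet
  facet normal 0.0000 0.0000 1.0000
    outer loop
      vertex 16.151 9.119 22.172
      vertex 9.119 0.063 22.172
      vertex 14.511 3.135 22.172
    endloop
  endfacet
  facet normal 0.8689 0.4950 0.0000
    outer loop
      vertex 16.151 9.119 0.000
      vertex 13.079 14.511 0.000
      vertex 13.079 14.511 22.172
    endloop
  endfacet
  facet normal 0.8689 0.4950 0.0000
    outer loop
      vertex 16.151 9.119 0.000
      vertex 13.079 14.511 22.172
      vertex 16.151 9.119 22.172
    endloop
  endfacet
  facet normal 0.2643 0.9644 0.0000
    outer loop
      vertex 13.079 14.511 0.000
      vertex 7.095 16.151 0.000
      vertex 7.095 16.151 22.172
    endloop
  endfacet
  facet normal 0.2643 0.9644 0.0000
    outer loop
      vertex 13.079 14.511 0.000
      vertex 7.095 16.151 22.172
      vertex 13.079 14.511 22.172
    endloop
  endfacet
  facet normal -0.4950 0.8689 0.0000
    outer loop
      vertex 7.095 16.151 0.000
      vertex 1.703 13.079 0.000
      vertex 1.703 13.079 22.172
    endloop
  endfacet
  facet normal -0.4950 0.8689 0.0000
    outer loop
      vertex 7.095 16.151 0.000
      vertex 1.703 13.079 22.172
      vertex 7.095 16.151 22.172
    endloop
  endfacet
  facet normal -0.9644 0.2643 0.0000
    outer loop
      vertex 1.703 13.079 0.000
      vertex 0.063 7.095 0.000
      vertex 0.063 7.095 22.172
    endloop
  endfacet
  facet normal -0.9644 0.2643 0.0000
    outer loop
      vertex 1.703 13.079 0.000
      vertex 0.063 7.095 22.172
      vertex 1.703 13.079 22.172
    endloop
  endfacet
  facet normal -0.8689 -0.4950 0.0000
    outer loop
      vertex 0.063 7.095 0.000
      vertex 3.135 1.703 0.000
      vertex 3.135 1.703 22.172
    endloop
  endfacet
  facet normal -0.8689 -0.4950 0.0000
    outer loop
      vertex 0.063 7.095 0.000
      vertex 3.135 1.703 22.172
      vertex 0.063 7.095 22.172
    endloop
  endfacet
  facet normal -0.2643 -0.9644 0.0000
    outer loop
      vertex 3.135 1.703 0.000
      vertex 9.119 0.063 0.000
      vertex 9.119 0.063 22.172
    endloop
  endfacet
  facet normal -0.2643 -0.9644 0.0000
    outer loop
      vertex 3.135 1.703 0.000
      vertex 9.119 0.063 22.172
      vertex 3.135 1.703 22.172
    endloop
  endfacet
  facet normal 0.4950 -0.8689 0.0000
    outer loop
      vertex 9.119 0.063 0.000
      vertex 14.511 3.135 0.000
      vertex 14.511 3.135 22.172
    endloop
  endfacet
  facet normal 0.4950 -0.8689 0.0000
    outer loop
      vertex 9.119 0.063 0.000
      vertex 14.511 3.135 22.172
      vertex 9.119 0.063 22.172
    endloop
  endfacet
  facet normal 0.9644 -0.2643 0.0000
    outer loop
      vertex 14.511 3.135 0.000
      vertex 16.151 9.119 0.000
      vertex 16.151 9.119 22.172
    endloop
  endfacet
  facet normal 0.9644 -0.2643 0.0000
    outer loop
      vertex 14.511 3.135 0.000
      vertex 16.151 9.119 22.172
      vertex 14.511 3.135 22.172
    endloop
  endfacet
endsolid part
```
; perimeter-only toolpath
G21 ; units = mm
G90 ; absolute positioning
G28 ; home
; layer 1
G0 Z4.434
G0 X16.151 Y9.119
G1 X13.079 Y14.511
G1 X7.095 Y16.151
G1 X1.703 Y13.079
G1 X0.063 Y7.095
G1 X3.135 Y1.703
G1 X9.119 Y0.063
G1 X14.511 Y3.135
G1 X16.151 Y9.119
; layer 2
G0 Z8.869
G0 X16.151 Y9.119
G1 X13.079 Y14.511
G1 X7.095 Y16.151
G1 X1.703 Y13.079
G1 X0.063 Y7.095
G1 X3.135 Y1.703
G1 X9.119 Y0.063
G1 X14.511 Y3.135
G1 X16.151 Y9.119
; layer 3
G0 Z13.303
G0 X16.151 Y9.119
G1 X13.079 Y14.511
G1 X7.095 Y16.151
G1 X1.703 Y13.079
G1 X0.063 Y7.095
G1 X3.135 Y1.703
G1 X9.119 Y0.063
G1 X14.511 Y3.135
G1 X16.151 Y9.119
; layer 4
G0 Z17.738
G0 X16.151 Y9.119
G1 X13.079 Y14.511
G1 X7.095 Y16.151
G1 X1.703 Y13.079
G1 X0.063 Y7.095
G1 X3.135 Y1.703
G1 X9.119 Y0.063
G1 X14.511 Y3.135
G1 X16.151 Y9.119
; layer 5
G0 Z22.172
G0 X16.151 Y9.119
G1 X13.079 Y14.511
G1 X7.095 Y16.151
G1 X1.703 Y13.079
G1 X0.063 Y7.095
G1 X3.135 Y1.703
G1 X9.119 Y0.063
G1 X14.511 Y3.135
G1 X16.151 Y9.119
M2 ; end

The solid is a regular 8-sided prism (a cylinder approximated with 8 flat sides), circumscribed radius ≈ 8.11 mm, height ≈ 22.2 mm. Slicing at Δz = 4.434 mm — 5 equal slices spanning the solid's height, so layer i sits at z = i·h/5 — gives 5 non-empty perimeters. Each is a 8-segment closed polygon; G0 lifts to the layer z and rapids to the start vertex, then G1 traces the edges.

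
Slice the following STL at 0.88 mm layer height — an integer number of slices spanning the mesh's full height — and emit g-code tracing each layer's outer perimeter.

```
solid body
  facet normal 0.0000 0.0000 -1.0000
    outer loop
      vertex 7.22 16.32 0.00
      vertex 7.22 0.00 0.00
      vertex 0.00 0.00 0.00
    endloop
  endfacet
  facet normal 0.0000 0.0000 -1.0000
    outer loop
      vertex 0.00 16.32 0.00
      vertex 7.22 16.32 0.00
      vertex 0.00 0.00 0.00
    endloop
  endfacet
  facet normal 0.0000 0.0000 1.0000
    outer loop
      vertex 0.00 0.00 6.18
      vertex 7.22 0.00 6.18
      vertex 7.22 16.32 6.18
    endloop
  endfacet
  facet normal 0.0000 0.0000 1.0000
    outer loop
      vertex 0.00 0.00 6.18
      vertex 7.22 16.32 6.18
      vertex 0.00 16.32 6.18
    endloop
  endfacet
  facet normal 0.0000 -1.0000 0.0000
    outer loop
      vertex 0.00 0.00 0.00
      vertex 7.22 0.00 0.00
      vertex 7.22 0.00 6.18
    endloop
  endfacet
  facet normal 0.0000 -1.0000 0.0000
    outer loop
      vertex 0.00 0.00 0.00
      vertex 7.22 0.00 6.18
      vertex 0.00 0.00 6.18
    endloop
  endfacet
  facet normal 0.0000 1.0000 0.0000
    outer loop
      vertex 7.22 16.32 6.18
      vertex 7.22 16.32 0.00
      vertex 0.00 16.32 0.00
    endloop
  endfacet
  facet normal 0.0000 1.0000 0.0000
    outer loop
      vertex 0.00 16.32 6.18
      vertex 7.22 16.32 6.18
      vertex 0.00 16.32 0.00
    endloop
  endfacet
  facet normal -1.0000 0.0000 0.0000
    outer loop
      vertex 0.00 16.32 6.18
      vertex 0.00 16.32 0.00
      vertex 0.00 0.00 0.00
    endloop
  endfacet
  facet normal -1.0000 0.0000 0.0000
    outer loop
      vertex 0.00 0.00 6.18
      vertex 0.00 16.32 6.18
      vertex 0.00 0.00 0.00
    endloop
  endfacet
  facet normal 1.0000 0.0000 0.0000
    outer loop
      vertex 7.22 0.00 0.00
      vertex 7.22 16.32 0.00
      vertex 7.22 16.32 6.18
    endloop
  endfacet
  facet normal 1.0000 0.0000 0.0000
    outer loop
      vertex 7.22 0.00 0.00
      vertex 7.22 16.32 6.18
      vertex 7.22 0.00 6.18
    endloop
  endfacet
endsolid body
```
; perimeter-only toolpath
G21 ; units = mm
G90 ; absolute positioning
G28 ; home
; layer 1
G0 Z0.88
G0 X0.00 Y0.00
G1 X7.22 Y0.00
G1 X7.22 Y16.32
G1 X0.00 Y16.32
G1 X0.00 Y0.00
; layer 2
G0 Z1.77
G0 X0.00 Y0.00
G1 X7.22 Y0.00
G1 X7.22 Y16.32
G1 X0.00 Y16.32
G1 X0.00 Y0.00
; layer 3
G0 Z2.65
G0 X0.00 Y0.00
G1 X7.22 Y0.00
G1 X7.22 Y16.32
G1 X0.00 Y16.32
G1 X0.00 Y0.00
; layer 4
G0 Z3.53
G0 X0.00 Y0.00
G1 X7.22 Y0.00
G1 X7.22 Y16.32
G1 X0.00 Y16.32
G1 X0.00 Y0.00
; layer 5
G0 Z4.41
G0 X0.00 Y0.00
G1 X7.22 Y0.00
G1 X7.22 Y16.32
G1 X0.00 Y16.32
G1 X0.00 Y0.00
; layer 6
G0 Z5.30
G0 X0.00 Y0.00
G1 X7.22 Y0.00
G1 X7.22 Y16.32
G1 X0.00 Y16.32
G1 X0.00 Y0.00
; layer 7
G0 Z6.18
G0 X0.00 Y0.00
G1 X7.22 Y0.00
G1 X7.22 Y16.32
G1 X0.00 Y16.32
G1 X0.00 Y0.00
M2 ; end

The solid is a rectangular box, roughly 7.22 × 16.3 mm footprint and 6.18 mm tall. Slicing at Δz = 0.88 mm — 7 equal slices spanning the solid's height, so layer i sits at z = i·h/7 — gives 7 non-empty perimeters. Each is a 4-segment closed polygon; G0 lifts to the layer z and rapids to the start vertex, then G1 traces the edges.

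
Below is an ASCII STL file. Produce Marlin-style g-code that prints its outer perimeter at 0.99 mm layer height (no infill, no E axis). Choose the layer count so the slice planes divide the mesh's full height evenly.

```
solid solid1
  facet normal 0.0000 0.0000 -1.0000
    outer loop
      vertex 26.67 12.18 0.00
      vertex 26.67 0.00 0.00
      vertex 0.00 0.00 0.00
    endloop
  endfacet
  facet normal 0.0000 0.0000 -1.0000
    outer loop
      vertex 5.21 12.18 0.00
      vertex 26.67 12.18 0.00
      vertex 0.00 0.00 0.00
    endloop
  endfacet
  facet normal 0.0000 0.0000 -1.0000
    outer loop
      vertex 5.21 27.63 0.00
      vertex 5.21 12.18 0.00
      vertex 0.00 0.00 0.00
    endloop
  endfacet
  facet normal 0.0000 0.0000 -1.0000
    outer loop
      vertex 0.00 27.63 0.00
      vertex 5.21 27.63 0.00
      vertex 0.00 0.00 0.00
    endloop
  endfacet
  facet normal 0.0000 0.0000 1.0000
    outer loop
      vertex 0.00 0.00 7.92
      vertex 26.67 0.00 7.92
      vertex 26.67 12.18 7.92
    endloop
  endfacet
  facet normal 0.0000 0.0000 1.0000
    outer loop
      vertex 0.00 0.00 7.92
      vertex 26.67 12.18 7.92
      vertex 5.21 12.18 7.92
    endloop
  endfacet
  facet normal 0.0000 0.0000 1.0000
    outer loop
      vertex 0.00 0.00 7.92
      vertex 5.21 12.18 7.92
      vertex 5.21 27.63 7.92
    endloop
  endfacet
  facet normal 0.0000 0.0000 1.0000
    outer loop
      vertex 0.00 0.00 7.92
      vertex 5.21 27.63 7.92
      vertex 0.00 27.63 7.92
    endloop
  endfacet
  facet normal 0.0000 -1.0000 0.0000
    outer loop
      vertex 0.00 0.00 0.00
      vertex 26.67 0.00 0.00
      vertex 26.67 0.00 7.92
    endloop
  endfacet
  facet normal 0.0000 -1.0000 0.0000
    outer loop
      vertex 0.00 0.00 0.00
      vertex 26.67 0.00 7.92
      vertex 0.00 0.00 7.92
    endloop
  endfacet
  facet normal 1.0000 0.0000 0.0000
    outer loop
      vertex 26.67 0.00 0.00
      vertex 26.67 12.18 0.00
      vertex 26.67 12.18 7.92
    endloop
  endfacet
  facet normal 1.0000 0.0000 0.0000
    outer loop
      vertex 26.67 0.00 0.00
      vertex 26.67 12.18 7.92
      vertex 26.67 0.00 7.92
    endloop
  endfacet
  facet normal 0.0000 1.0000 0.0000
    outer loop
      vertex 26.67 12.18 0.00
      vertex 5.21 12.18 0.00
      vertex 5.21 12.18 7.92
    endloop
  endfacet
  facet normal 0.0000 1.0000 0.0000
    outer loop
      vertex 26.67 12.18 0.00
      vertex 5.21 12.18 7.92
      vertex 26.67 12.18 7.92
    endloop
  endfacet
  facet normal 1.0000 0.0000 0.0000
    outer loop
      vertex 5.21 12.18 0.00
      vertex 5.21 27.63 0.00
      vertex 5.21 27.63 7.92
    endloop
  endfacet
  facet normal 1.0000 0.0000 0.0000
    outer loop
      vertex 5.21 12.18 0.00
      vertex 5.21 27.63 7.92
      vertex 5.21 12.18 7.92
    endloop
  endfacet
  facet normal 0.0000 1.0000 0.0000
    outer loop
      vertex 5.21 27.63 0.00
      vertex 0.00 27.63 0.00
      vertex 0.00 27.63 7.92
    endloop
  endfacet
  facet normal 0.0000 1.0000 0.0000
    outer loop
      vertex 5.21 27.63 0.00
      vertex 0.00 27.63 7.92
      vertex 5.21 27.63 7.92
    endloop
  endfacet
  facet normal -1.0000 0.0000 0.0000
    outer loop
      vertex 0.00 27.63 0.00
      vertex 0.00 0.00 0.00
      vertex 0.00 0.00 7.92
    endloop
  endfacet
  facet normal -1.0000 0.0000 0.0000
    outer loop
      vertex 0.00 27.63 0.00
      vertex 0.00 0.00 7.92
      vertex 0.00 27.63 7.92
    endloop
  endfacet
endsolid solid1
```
; perimeter-only toolpath
G21 ; units = mm
G90 ; absolute positioning
G28 ; home
; layer 1
G0 Z0.99
G0 X0.00 Y0.00
G1 X26.67 Y0.00
G1 X26.67 Y12.18
G1 X5.21 Y12.18
G1 X5.21 Y27.63
G1 X0.00 Y27.63
G1 X0.00 Y0.00
; layer 2
G0 Z1.98
G0 X0.00 Y0.00
G1 X26.67 Y0.00
G1 X26.67 Y12.18
G1 X5.21 Y12.18
G1 X5.21 Y27.63
G1 X0.00 Y27.63
G1 X0.00 Y0.00
; layer 3
G0 Z2.97
G0 X0.00 Y0.00
G1 X26.67 Y0.00
G1 X26.67 Y12.18
G1 X5.21 Y12.18
G1 X5.21 Y27.63
G1 X0.00 Y27.63
G1 X0.00 Y0.00
; layer 4
G0 Z3.96
G0 X0.00 Y0.00
G1 X26.67 Y0.00
G1 X26.67 Y12.18
G1 X5.21 Y12.18
G1 X5.21 Y27.63
G1 X0.00 Y27.63
G1 X0.00 Y0.00
; layer 5
G0 Z4.95
G0 X0.00 Y0.00
G1 X26.67 Y0.00
G1 X26.67 Y12.18
G1 X5.21 Y12.18
G1 X5.21 Y27.63
G1 X0.00 Y27.63
G1 X0.00 Y0.00
; layer 6
G0 Z5.94
G0 X0.00 Y0.00
G1 X26.67 Y0.00
G1 X26.67 Y12.18
G1 X5.21 Y12.18
G1 X5.21 Y27.63
G1 X0.00 Y27.63
G1 X0.00 Y0.00
; layer 7
G0 Z6.93
G0 X0.00 Y0.00
G1 X26.67 Y0.00
G1 X26.67 Y12.18
G1 X5.21 Y12.18
G1 X5.21 Y27.63
G1 X0.00 Y27.63
G1 X0.00 Y0.00
; layer 8
G0 Z7.92
G0 X0.00 Y0.00
G1 X26.67 Y0.00
G1 X26.67 Y12.18
G1 X5.21 Y12.18
G1 X5.21 Y27.63
G1 X0.00 Y27.63
G1 X0.00 Y0.00
M2 ; end

The solid is an L-shaped prism: outer 26.7 × 27.6 mm, arm thicknesses ≈ 12.2 mm (horizontal) and 5.21 mm (vertical), extruded 7.92 mm in z. Slicing at Δz = 0.99 mm — 8 equal slices spanning the solid's height, so layer i sits at z = i·h/8 — gives 8 non-empty perimeters. Each is a 6-segment closed polygon; G0 lifts to the layer z and rapids to the start vertex, then G1 traces the edges.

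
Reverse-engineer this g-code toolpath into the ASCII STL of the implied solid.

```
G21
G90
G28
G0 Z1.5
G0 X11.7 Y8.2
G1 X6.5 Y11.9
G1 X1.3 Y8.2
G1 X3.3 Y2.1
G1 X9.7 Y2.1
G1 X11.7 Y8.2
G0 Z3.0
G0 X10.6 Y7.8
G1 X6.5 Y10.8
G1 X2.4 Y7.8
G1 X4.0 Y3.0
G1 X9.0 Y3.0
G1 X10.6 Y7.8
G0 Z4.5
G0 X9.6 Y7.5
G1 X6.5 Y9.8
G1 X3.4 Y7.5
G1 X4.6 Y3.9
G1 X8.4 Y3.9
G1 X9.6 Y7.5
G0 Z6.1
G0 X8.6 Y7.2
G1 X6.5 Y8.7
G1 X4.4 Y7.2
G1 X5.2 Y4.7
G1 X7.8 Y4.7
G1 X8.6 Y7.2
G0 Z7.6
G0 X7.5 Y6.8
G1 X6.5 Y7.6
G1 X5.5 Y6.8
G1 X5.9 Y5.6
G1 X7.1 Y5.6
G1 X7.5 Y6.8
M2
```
solid part
  facet normal 0.0000 0.0000 -1.0000
    outer loop
      vertex 0.3 8.5 0.0
      vertex 6.5 13.0 0.0
      vertex 12.7 8.5 0.0
    endloop
  endfacet
  facet normal 0.0000 0.0000 -1.0000
    outer loop
      vertex 2.7 1.2 0.0
      vertex 0.3 8.5 0.0
      vertex 12.7 8.5 0.0
    endloop
  endfacet
  facet normal 0.0000 0.0000 -1.0000
    outer loop
      vertex 10.3 1.2 0.0
      vertex 2.7 1.2 0.0
      vertex 12.7 8.5 0.0
    endloop
  endfacet
  facet normal 0.5085 0.7007 0.5005
    outer loop
      vertex 12.7 8.5 0.0
      vertex 6.5 13.0 0.0
      vertex 6.5 6.5 9.1
    endloop
  endfacet
  facet normal -0.5085 0.7007 0.5005
    outer loop
      vertex 6.5 13.0 0.0
      vertex 0.3 8.5 0.0
      vertex 6.5 6.5 9.1
    endloop
  endfacet
  facet normal -0.8223 -0.2703 0.5008
    outer loop
      vertex 0.3 8.5 0.0
      vertex 2.7 1.2 0.0
      vertex 6.5 6.5 9.1
    endloop
  endfacet
  facet normal 0.0000 -0.8641 0.5033
    outer loop
      vertex 2.7 1.2 0.0
      vertex 10.3 1.2 0.0
      vertex 6.5 6.5 9.1
    endloop
  endfacet
  facet normal 0.8223 -0.2703 0.5008
    outer loop
      vertex 10.3 1.2 0.0
      vertex 12.7 8.5 0.0
      vertex 6.5 6.5 9.1
    endloop
  endfacet
endsolid part

The G0 Z moves step by Δz≈1.5 mm. The G1 loops shrink linearly with z, so the solid tapers from its base footprint up to z≈9.1. Closing with a flat bottom cap and the tapered top and triangulating gives 8 facets — a regular 5-sided pyramid, base circumscribed radius ≈ 6.5 mm, apex at z ≈ 9.1 mm.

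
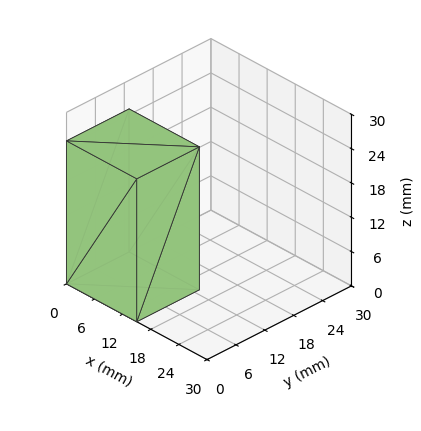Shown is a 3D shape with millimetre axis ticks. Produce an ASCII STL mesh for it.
Reading the render: the shape is a rectangular box, roughly 15 × 13 mm footprint and 25 mm tall (dimensions read to the nearest mm from the axis ticks). For the STL, each face is triangulated and given an outward normal.

solid part
  facet normal 0.0000 0.0000 -1.0000
    outer loop
      vertex 15.0 13.0 0.0
      vertex 15.0 0.0 0.0
      vertex 0.0 0.0 0.0
    endloop
  endfacet
  facet normal 0.0000 0.0000 -1.0000
    outer loop
      vertex 0.0 13.0 0.0
      vertex 15.0 13.0 0.0
      vertex 0.0 0.0 0.0
    endloop
  endfacet
  facet normal 0.0000 0.0000 1.0000
    outer loop
      vertex 0.0 0.0 25.0
      vertex 15.0 0.0 25.0
      vertex 15.0 13.0 25.0
    endloop
  endfacet
  facet normal 0.0000 0.0000 1.0000
    outer loop
      vertex 0.0 0.0 25.0
      vertex 15.0 13.0 25.0
      vertex 0.0 13.0 25.0
    endloop
  endfacet
  facet normal 0.0000 -1.0000 0.0000
    outer loop
      vertex 0.0 0.0 0.0
      vertex 15.0 0.0 0.0
      vertex 15.0 0.0 25.0
    endloop
  endfacet
  facet normal 0.0000 -1.0000 0.0000
    outer loop
      vertex 0.0 0.0 0.0
      vertex 15.0 0.0 25.0
      vertex 0.0 0.0 25.0
    endloop
  endfacet
  facet normal 0.0000 1.0000 0.0000
    outer loop
      vertex 15.0 13.0 25.0
      vertex 15.0 13.0 0.0
      vertex 0.0 13.0 0.0
    endloop
  endfacet
  facet normal 0.0000 1.0000 0.0000
    outer loop
      vertex 0.0 13.0 25.0
      vertex 15.0 13.0 25.0
      vertex 0.0 13.0 0.0
    endloop
  endfacet
  facet normal -1.0000 0.0000 0.0000
    outer loop
      vertex 0.0 13.0 25.0
      vertex 0.0 13.0 0.0
      vertex 0.0 0.0 0.0
    endloop
  endfacet
  facet normal -1.0000 0.0000 0.0000
    outer loop
      vertex 0.0 0.0 25.0
      vertex 0.0 13.0 25.0
      vertex 0.0 0.0 0.0
    endloop
  endfacet
  facet normal 1.0000 0.0000 0.0000
    outer loop
      vertex 15.0 0.0 0.0
      vertex 15.0 13.0 0.0
      vertex 15.0 13.0 25.0
    endloop
  endfacet
  facet normal 1.0000 0.0000 0.0000
    outer loop
      vertex 15.0 0.0 0.0
      vertex 15.0 13.0 25.0
      vertex 15.0 0.0 25.0
    endloop
  endfacet
endsolid part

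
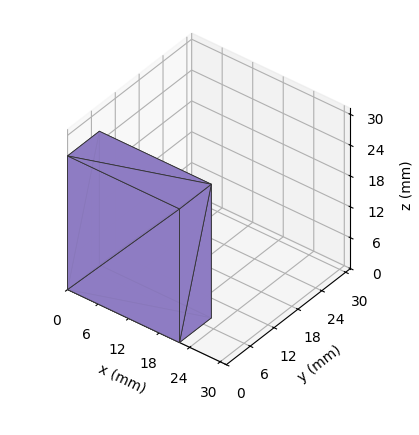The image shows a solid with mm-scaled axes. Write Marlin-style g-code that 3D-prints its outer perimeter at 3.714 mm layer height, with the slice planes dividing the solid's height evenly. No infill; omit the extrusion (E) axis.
Reading the render: the shape is a rectangular box, roughly 22 × 8 mm footprint and 26 mm tall (dimensions read to the nearest mm from the axis ticks). For the g-code, the solid's height is divided into equal slices at the stated Δz and each level perimeter traced with G1 moves after a G0 lift.

; perimeter-only toolpath
G21 ; units = mm
G90 ; absolute positioning
G28 ; home
; layer 1
G0 Z3.714
G0 X0.000 Y0.000
G1 X22.000 Y0.000
G1 X22.000 Y8.000
G1 X0.000 Y8.000
G1 X0.000 Y0.000
; layer 2
G0 Z7.429
G0 X0.000 Y0.000
G1 X22.000 Y0.000
G1 X22.000 Y8.000
G1 X0.000 Y8.000
G1 X0.000 Y0.000
; layer 3
G0 Z11.143
G0 X0.000 Y0.000
G1 X22.000 Y0.000
G1 X22.000 Y8.000
G1 X0.000 Y8.000
G1 X0.000 Y0.000
; layer 4
G0 Z14.857
G0 X0.000 Y0.000
G1 X22.000 Y0.000
G1 X22.000 Y8.000
G1 X0.000 Y8.000
G1 X0.000 Y0.000
; layer 5
G0 Z18.571
G0 X0.000 Y0.000
G1 X22.000 Y0.000
G1 X22.000 Y8.000
G1 X0.000 Y8.000
G1 X0.000 Y0.000
; layer 6
G0 Z22.286
G0 X0.000 Y0.000
G1 X22.000 Y0.000
G1 X22.000 Y8.000
G1 X0.000 Y8.000
G1 X0.000 Y0.000
; layer 7
G0 Z26.000
G0 X0.000 Y0.000
G1 X22.000 Y0.000
G1 X22.000 Y8.000
G1 X0.000 Y8.000
G1 X0.000 Y0.000
M2 ; end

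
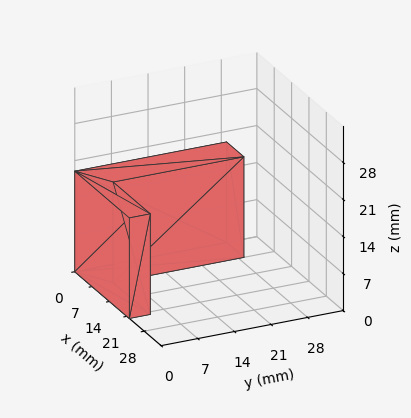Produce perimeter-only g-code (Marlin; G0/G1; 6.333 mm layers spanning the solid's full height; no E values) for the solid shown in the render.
Reading the render: the shape is an L-shaped prism: outer 22 × 29 mm, arm thicknesses ≈ 4 mm (horizontal) and 7 mm (vertical), extruded 19 mm in z (dimensions read to the nearest mm from the axis ticks). For the g-code, the solid's height is divided into equal slices at the stated Δz and each level perimeter traced with G1 moves after a G0 lift.

; perimeter-only toolpath
G21 ; units = mm
G90 ; absolute positioning
G28 ; home
; layer 1
G0 Z6.333
G0 X0.000 Y0.000
G1 X22.000 Y0.000
G1 X22.000 Y4.000
G1 X7.000 Y4.000
G1 X7.000 Y29.000
G1 X0.000 Y29.000
G1 X0.000 Y0.000
; layer 2
G0 Z12.667
G0 X0.000 Y0.000
G1 X22.000 Y0.000
G1 X22.000 Y4.000
G1 X7.000 Y4.000
G1 X7.000 Y29.000
G1 X0.000 Y29.000
G1 X0.000 Y0.000
; layer 3
G0 Z19.000
G0 X0.000 Y0.000
G1 X22.000 Y0.000
G1 X22.000 Y4.000
G1 X7.000 Y4.000
G1 X7.000 Y29.000
G1 X0.000 Y29.000
G1 X0.000 Y0.000
M2 ; end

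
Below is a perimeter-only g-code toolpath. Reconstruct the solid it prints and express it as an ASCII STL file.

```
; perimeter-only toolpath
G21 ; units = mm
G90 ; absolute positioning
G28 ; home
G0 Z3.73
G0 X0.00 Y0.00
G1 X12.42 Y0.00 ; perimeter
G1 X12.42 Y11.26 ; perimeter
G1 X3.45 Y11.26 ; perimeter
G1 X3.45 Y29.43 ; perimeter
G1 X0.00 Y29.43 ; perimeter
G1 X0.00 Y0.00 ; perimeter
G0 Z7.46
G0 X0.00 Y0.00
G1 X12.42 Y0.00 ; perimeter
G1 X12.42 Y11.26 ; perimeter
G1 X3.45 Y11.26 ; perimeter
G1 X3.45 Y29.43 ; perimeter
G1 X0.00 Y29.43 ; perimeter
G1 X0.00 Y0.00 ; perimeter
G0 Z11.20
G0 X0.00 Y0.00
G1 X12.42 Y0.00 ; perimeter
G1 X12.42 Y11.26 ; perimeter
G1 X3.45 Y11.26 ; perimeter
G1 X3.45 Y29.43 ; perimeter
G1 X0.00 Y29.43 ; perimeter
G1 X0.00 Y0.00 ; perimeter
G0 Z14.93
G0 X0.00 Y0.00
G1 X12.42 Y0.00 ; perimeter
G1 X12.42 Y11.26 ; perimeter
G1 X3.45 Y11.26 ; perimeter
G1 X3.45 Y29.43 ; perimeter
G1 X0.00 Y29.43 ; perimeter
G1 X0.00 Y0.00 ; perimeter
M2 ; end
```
solid part
  facet normal 0.0000 0.0000 -1.0000
    outer loop
      vertex 12.42 11.26 0.00
      vertex 12.42 0.00 0.00
      vertex 0.00 0.00 0.00
    endloop
  endfacet
  facet normal 0.0000 0.0000 -1.0000
    outer loop
      vertex 3.45 11.26 0.00
      vertex 12.42 11.26 0.00
      vertex 0.00 0.00 0.00
    endloop
  endfacet
  facet normal 0.0000 0.0000 -1.0000
    outer loop
      vertex 3.45 29.43 0.00
      vertex 3.45 11.26 0.00
      vertex 0.00 0.00 0.00
    endloop
  endfacet
  facet normal 0.0000 0.0000 -1.0000
    outer loop
      vertex 0.00 29.43 0.00
      vertex 3.45 29.43 0.00
      vertex 0.00 0.00 0.00
    endloop
  endfacet
  facet normal 0.0000 0.0000 1.0000
    outer loop
      vertex 0.00 0.00 14.93
      vertex 12.42 0.00 14.93
      vertex 12.42 11.26 14.93
    endloop
  endfacet
  facet normal 0.0000 0.0000 1.0000
    outer loop
      vertex 0.00 0.00 14.93
      vertex 12.42 11.26 14.93
      vertex 3.45 11.26 14.93
    endloop
  endfacet
  facet normal 0.0000 0.0000 1.0000
    outer loop
      vertex 0.00 0.00 14.93
      vertex 3.45 11.26 14.93
      vertex 3.45 29.43 14.93
    endloop
  endfacet
  facet normal 0.0000 0.0000 1.0000
    outer loop
      vertex 0.00 0.00 14.93
      vertex 3.45 29.43 14.93
      vertex 0.00 29.43 14.93
    endloop
  endfacet
  facet normal 0.0000 -1.0000 0.0000
    outer loop
      vertex 0.00 0.00 0.00
      vertex 12.42 0.00 0.00
      vertex 12.42 0.00 14.93
    endloop
  endfacet
  facet normal 0.0000 -1.0000 0.0000
    outer loop
      vertex 0.00 0.00 0.00
      vertex 12.42 0.00 14.93
      vertex 0.00 0.00 14.93
    endloop
  endfacet
  facet normal 1.0000 0.0000 0.0000
    outer loop
      vertex 12.42 0.00 0.00
      vertex 12.42 11.26 0.00
      vertex 12.42 11.26 14.93
    endloop
  endfacet
  facet normal 1.0000 0.0000 0.0000
    outer loop
      vertex 12.42 0.00 0.00
      vertex 12.42 11.26 14.93
      vertex 12.42 0.00 14.93
    endloop
  endfacet
  facet normal 0.0000 1.0000 0.0000
    outer loop
      vertex 12.42 11.26 0.00
      vertex 3.45 11.26 0.00
      vertex 3.45 11.26 14.93
    endloop
  endfacet
  facet normal 0.0000 1.0000 0.0000
    outer loop
      vertex 12.42 11.26 0.00
      vertex 3.45 11.26 14.93
      vertex 12.42 11.26 14.93
    endloop
  endfacet
  facet normal 1.0000 0.0000 0.0000
    outer loop
      vertex 3.45 11.26 0.00
      vertex 3.45 29.43 0.00
      vertex 3.45 29.43 14.93
    endloop
  endfacet
  facet normal 1.0000 0.0000 0.0000
    outer loop
      vertex 3.45 11.26 0.00
      vertex 3.45 29.43 14.93
      vertex 3.45 11.26 14.93
    endloop
  endfacet
  facet normal 0.0000 1.0000 0.0000
    outer loop
      vertex 3.45 29.43 0.00
      vertex 0.00 29.43 0.00
      vertex 0.00 29.43 14.93
    endloop
  endfacet
  facet normal 0.0000 1.0000 0.0000
    outer loop
      vertex 3.45 29.43 0.00
      vertex 0.00 29.43 14.93
      vertex 3.45 29.43 14.93
    endloop
  endfacet
  facet normal -1.0000 0.0000 0.0000
    outer loop
      vertex 0.00 29.43 0.00
      vertex 0.00 0.00 0.00
      vertex 0.00 0.00 14.93
    endloop
  endfacet
  facet normal -1.0000 0.0000 0.0000
    outer loop
      vertex 0.00 29.43 0.00
      vertex 0.00 0.00 14.93
      vertex 0.00 29.43 14.93
    endloop
  endfacet
endsolid part

The G0 Z moves step by Δz≈3.73 mm. Every layer's G1 loop is the same polygon, so the solid is a straight extrusion of it from z=0 to z≈14.9. Closing with flat bottom and top caps and triangulating gives 20 facets — an L-shaped prism: outer 12.4 × 29.4 mm, arm thicknesses ≈ 11.3 mm (horizontal) and 3.45 mm (vertical), extruded 14.9 mm in z.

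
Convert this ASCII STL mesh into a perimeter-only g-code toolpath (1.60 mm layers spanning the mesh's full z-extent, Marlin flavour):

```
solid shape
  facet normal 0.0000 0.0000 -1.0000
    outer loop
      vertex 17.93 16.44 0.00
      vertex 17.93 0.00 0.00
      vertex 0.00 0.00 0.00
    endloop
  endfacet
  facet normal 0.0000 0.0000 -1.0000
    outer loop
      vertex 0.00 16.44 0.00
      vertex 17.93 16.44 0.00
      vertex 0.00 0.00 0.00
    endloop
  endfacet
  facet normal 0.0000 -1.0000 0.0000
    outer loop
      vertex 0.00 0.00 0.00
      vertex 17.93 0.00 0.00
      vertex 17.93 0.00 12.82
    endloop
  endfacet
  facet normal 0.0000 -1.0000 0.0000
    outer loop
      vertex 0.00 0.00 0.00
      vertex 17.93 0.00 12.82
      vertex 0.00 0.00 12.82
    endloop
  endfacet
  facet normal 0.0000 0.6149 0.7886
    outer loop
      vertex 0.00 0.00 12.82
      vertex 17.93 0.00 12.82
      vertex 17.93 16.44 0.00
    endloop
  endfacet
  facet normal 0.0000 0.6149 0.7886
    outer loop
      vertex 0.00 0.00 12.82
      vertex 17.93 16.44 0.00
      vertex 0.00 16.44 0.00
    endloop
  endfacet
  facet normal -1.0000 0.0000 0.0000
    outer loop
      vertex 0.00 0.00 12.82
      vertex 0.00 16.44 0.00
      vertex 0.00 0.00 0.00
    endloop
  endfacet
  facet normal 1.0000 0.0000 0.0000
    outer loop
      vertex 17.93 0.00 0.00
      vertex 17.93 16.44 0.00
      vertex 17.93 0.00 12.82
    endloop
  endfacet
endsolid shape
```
; perimeter-only toolpath
G21 ; units = mm
G90 ; absolute positioning
G28 ; home
; layer 1
G0 Z1.60
G0 X0.00 Y0.00
G1 X17.93 Y0.00
G1 X17.93 Y14.39
G1 X0.00 Y14.39
G1 X0.00 Y0.00
; layer 2
G0 Z3.21
G0 X0.00 Y0.00
G1 X17.93 Y0.00
G1 X17.93 Y12.33
G1 X0.00 Y12.33
G1 X0.00 Y0.00
; layer 3
G0 Z4.81
G0 X0.00 Y0.00
G1 X17.93 Y0.00
G1 X17.93 Y10.28
G1 X0.00 Y10.28
G1 X0.00 Y0.00
; layer 4
G0 Z6.41
G0 X0.00 Y0.00
G1 X17.93 Y0.00
G1 X17.93 Y8.22
G1 X0.00 Y8.22
G1 X0.00 Y0.00
; layer 5
G0 Z8.01
G0 X0.00 Y0.00
G1 X17.93 Y0.00
G1 X17.93 Y6.17
G1 X0.00 Y6.17
G1 X0.00 Y0.00
; layer 6
G0 Z9.62
G0 X0.00 Y0.00
G1 X17.93 Y0.00
G1 X17.93 Y4.11
G1 X0.00 Y4.11
G1 X0.00 Y0.00
; layer 7
G0 Z11.22
G0 X0.00 Y0.00
G1 X17.93 Y0.00
G1 X17.93 Y2.05
G1 X0.00 Y2.05
G1 X0.00 Y0.00
M2 ; end

The solid is a wedge (ramp): 17.9 × 16.4 mm base, rising to 12.8 mm along the y=0 edge and sloping linearly to z=0 at y=16.4. Slicing at Δz = 1.60 mm — 8 equal slices spanning the solid's height, so layer i sits at z = i·h/8 — gives 7 non-empty perimeters. Each is a 4-segment closed polygon; G0 lifts to the layer z and rapids to the start vertex, then G1 traces the edges. The cross-section shrinks linearly with z (the slice at the apex is degenerate and omitted).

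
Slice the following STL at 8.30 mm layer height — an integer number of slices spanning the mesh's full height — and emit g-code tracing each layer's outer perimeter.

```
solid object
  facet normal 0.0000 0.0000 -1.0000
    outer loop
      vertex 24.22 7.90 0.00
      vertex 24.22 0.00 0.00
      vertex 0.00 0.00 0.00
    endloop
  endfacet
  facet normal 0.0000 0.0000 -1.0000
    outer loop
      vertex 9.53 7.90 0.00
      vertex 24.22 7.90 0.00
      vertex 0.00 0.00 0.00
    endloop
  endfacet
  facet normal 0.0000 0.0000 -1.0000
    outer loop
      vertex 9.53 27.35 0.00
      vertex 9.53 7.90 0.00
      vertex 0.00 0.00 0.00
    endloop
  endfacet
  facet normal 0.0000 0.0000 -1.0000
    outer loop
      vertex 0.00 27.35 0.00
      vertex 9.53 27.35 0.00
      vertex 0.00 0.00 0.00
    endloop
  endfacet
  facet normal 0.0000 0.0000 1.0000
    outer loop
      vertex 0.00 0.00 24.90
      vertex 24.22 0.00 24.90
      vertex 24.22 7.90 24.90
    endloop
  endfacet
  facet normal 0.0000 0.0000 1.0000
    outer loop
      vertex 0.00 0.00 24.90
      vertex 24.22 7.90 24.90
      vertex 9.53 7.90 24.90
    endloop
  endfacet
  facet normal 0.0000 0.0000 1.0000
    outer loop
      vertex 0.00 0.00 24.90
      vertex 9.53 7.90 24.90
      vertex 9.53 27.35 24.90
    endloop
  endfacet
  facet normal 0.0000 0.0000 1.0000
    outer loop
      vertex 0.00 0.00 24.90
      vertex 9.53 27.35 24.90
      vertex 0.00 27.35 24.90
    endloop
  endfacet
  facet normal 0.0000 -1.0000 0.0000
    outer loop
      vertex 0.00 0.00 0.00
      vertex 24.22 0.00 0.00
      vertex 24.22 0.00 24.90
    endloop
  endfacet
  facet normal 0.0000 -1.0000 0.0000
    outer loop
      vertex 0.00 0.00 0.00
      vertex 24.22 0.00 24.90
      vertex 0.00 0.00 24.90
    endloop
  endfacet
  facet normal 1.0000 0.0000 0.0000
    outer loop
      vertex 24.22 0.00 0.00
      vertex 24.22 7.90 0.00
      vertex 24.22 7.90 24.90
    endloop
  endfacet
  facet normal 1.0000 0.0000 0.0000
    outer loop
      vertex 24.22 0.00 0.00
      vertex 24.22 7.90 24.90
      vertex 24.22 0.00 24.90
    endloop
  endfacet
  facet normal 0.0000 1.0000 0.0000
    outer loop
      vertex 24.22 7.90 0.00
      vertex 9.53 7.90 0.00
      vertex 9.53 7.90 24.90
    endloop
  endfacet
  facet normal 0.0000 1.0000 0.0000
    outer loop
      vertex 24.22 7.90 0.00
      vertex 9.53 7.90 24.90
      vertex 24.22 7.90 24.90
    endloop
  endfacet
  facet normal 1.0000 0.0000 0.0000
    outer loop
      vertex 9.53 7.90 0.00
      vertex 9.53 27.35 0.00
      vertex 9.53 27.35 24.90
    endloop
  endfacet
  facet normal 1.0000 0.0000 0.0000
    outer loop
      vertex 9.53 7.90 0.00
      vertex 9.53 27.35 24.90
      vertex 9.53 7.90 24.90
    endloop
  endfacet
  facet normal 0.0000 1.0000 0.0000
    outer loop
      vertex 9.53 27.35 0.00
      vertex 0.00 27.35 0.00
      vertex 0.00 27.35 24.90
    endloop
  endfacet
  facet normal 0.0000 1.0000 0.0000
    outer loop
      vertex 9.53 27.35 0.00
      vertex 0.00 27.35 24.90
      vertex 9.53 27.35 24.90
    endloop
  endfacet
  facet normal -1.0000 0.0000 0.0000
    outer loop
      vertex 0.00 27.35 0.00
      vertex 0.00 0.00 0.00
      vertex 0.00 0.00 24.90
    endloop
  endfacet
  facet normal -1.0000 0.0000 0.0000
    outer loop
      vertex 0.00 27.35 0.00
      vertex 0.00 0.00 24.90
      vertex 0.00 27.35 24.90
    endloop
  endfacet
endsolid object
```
; perimeter-only toolpath
G21 ; units = mm
G90 ; absolute positioning
G28 ; home
; layer 1
G0 Z8.30
G0 X0.00 Y0.00
G1 X24.22 Y0.00
G1 X24.22 Y7.90
G1 X9.53 Y7.90
G1 X9.53 Y27.35
G1 X0.00 Y27.35
G1 X0.00 Y0.00
; layer 2
G0 Z16.60
G0 X0.00 Y0.00
G1 X24.22 Y0.00
G1 X24.22 Y7.90
G1 X9.53 Y7.90
G1 X9.53 Y27.35
G1 X0.00 Y27.35
G1 X0.00 Y0.00
; layer 3
G0 Z24.90
G0 X0.00 Y0.00
G1 X24.22 Y0.00
G1 X24.22 Y7.90
G1 X9.53 Y7.90
G1 X9.53 Y27.35
G1 X0.00 Y27.35
G1 X0.00 Y0.00
M2 ; end

The solid is an L-shaped prism: outer 24.2 × 27.4 mm, arm thicknesses ≈ 7.9 mm (horizontal) and 9.53 mm (vertical), extruded 24.9 mm in z. Slicing at Δz = 8.30 mm — 3 equal slices spanning the solid's height, so layer i sits at z = i·h/3 — gives 3 non-empty perimeters. Each is a 6-segment closed polygon; G0 lifts to the layer z and rapids to the start vertex, then G1 traces the edges.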